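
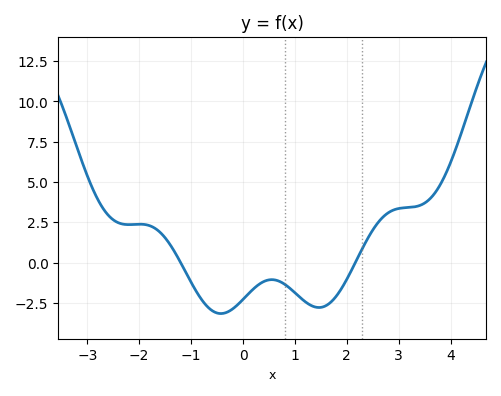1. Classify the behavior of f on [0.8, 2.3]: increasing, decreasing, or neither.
neither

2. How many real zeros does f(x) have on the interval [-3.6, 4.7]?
2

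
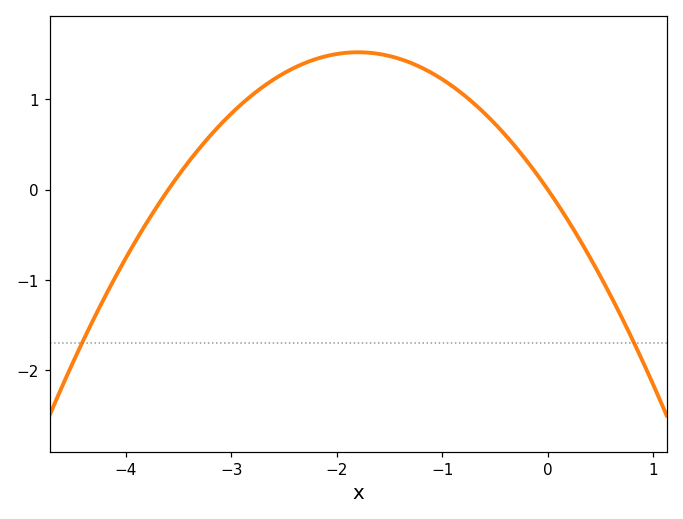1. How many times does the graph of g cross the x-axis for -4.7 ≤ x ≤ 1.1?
2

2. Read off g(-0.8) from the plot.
1.05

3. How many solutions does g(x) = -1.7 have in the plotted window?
2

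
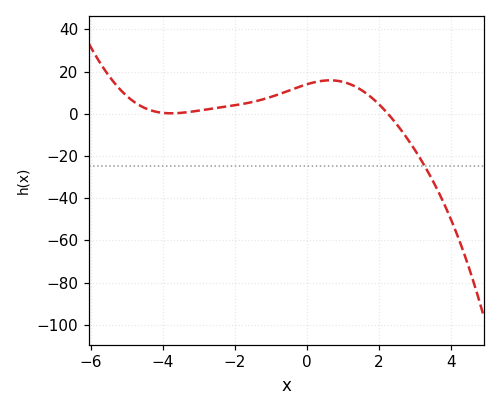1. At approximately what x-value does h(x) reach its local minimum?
-3.76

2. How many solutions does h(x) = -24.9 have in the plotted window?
1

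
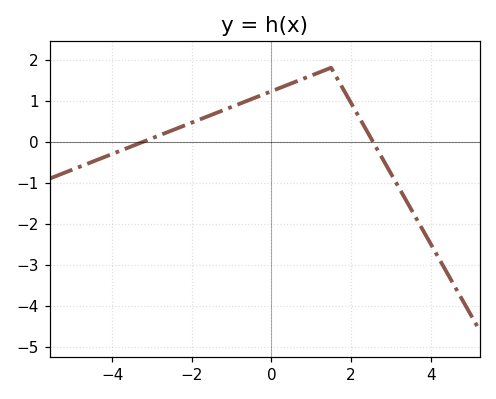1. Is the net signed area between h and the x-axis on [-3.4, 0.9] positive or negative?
positive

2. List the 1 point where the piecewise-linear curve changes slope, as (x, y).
(1.5, 1.8)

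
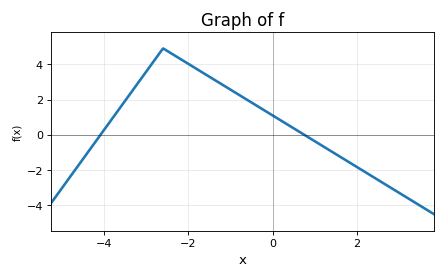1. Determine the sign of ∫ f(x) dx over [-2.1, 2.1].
positive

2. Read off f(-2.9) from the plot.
3.91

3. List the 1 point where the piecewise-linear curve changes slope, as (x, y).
(-2.6, 4.9)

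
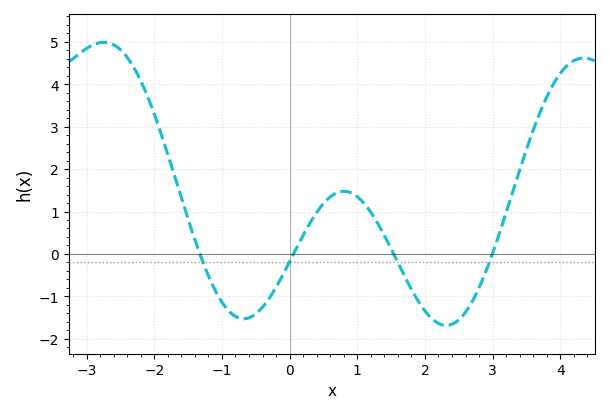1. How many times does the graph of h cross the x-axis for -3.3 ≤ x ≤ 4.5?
4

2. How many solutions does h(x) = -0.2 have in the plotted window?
4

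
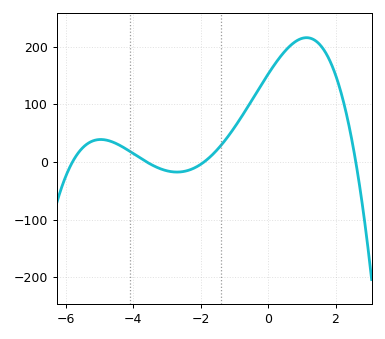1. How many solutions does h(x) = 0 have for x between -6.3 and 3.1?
4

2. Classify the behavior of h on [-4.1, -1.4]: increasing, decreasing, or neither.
neither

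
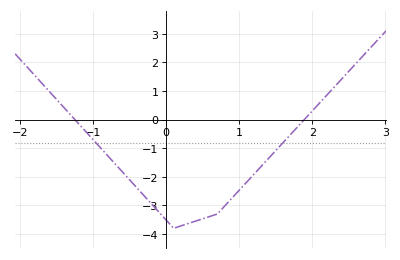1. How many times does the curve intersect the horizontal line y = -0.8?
2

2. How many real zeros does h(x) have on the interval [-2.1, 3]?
2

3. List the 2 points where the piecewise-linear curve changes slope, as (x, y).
(0.1, -3.8); (0.7, -3.3)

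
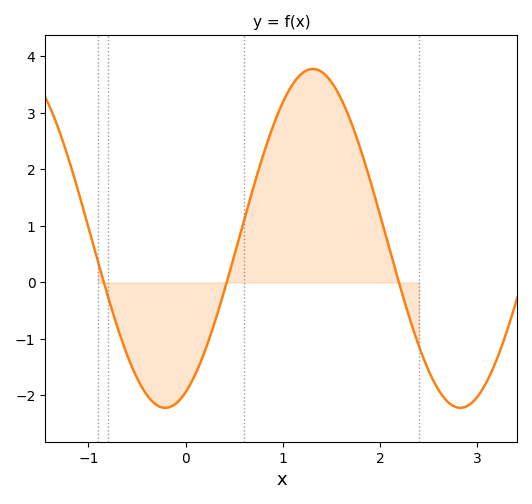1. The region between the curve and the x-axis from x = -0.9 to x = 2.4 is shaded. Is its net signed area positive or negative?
positive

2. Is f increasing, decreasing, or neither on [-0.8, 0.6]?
neither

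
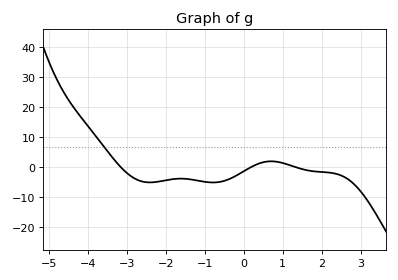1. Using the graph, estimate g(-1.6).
-4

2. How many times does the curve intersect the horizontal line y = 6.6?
1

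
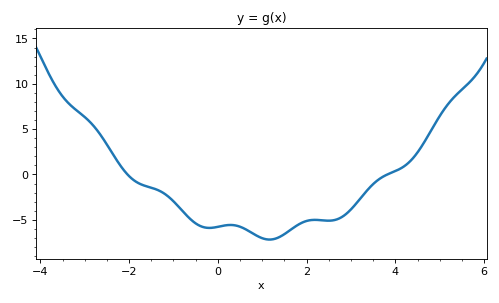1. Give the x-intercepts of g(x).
-2, 3.8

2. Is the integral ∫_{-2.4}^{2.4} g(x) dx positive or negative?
negative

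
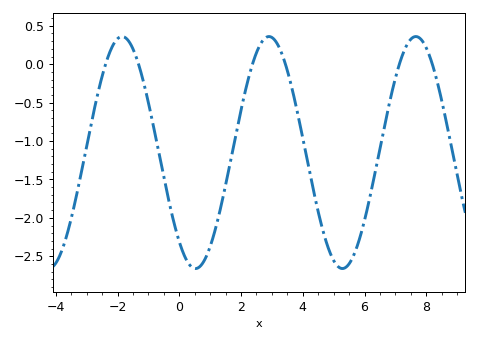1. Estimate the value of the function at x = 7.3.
0.2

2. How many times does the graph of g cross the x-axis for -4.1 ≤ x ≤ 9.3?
6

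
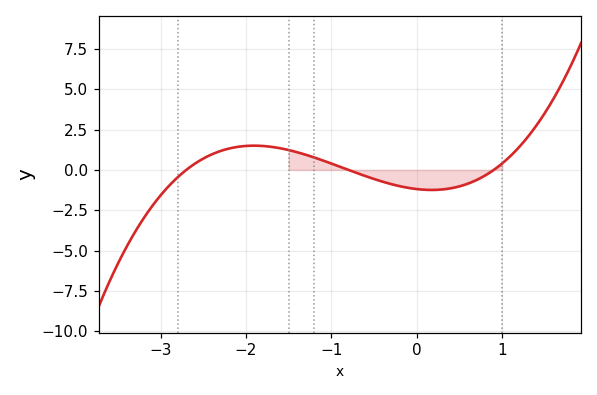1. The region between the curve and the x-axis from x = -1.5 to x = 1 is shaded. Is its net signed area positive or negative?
negative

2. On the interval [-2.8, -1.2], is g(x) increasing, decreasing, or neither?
neither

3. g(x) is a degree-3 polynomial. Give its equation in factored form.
y = 0.61(x + 2.7)(x + 0.8)(x - 0.9)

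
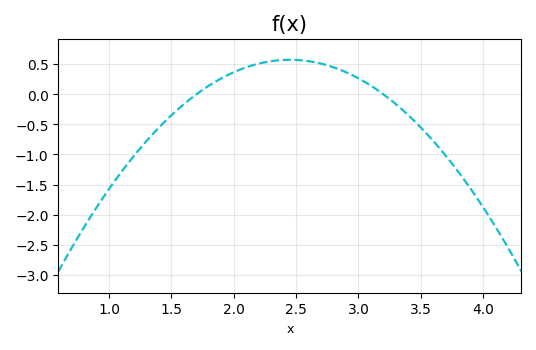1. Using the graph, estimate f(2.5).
0.55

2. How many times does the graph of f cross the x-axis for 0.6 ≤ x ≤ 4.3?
2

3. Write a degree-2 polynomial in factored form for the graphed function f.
y = -1.02(x - 1.7)(x - 3.2)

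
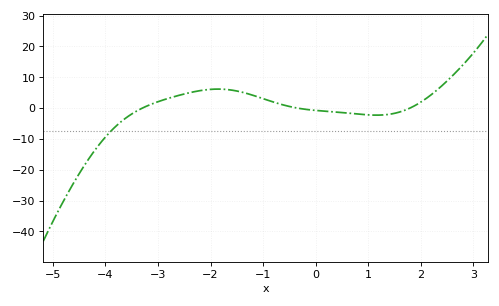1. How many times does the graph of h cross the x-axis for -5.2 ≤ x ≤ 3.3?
3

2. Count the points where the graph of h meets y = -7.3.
1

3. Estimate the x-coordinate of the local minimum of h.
1.16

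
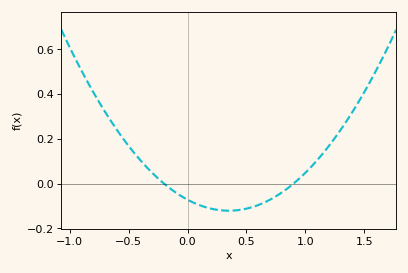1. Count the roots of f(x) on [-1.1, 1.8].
2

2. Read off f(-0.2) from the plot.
0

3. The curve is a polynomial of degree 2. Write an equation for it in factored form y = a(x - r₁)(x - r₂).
y = 0.4(x + 0.2)(x - 0.9)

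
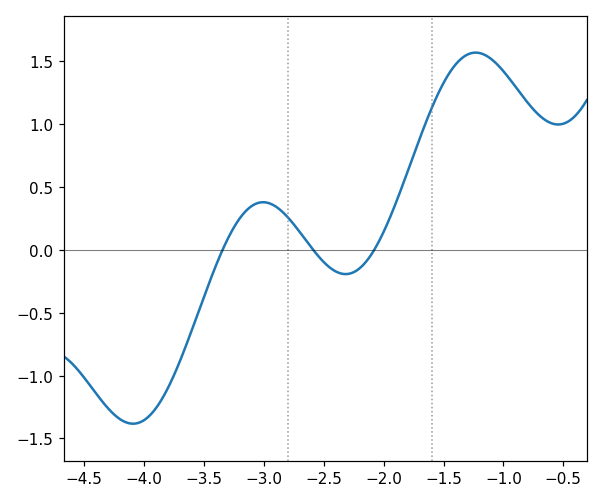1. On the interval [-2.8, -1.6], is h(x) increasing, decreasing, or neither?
neither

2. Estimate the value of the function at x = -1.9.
0.367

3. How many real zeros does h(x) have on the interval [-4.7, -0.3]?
3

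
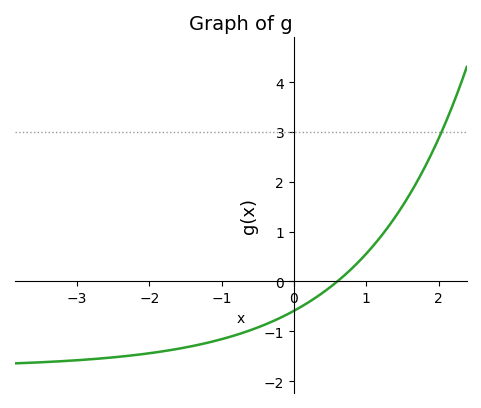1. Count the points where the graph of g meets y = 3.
1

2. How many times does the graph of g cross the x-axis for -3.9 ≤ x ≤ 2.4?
1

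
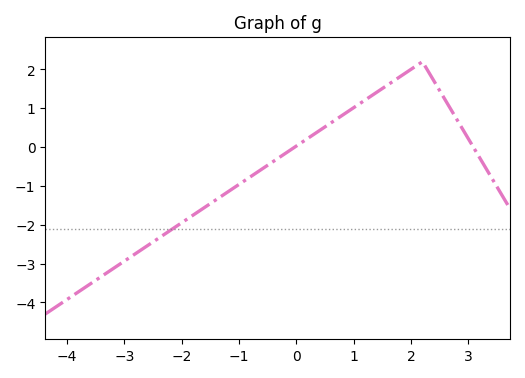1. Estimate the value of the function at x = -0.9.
-0.9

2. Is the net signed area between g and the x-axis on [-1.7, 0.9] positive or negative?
negative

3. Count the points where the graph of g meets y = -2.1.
1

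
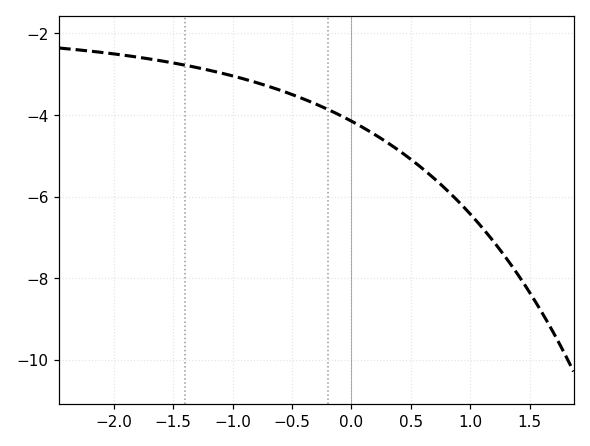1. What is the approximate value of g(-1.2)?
-2.9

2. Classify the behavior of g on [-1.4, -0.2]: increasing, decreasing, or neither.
decreasing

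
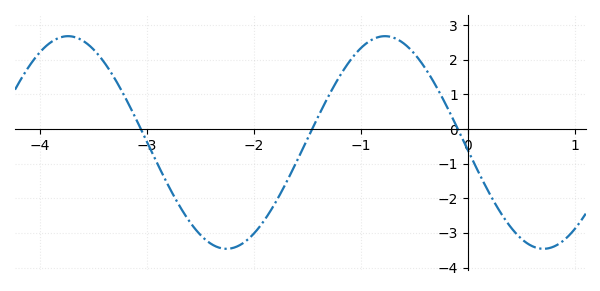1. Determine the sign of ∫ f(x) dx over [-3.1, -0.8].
negative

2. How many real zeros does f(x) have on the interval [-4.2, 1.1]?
3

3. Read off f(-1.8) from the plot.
-2.14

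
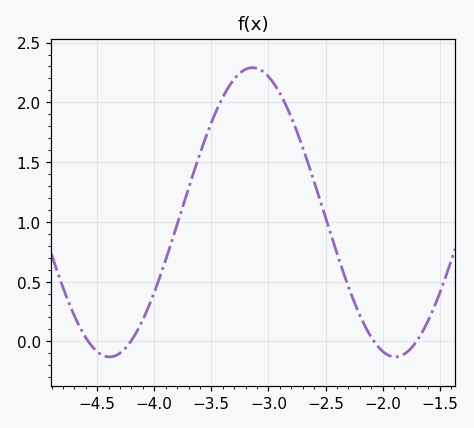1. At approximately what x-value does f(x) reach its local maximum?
-3.15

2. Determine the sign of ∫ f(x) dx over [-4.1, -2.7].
positive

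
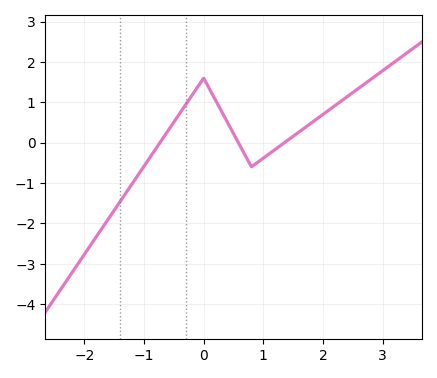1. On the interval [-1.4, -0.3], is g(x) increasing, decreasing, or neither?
increasing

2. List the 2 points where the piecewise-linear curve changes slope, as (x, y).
(0, 1.6); (0.8, -0.6)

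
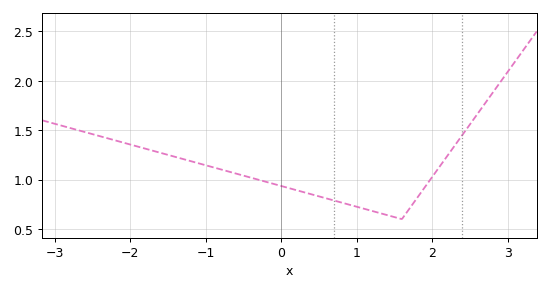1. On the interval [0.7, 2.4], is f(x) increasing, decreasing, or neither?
neither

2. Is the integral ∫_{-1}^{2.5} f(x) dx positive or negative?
positive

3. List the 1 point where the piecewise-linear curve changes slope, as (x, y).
(1.6, 0.6)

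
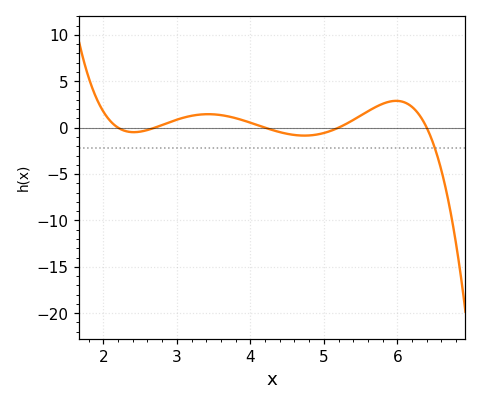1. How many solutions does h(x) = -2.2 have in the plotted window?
1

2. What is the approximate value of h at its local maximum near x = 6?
2.89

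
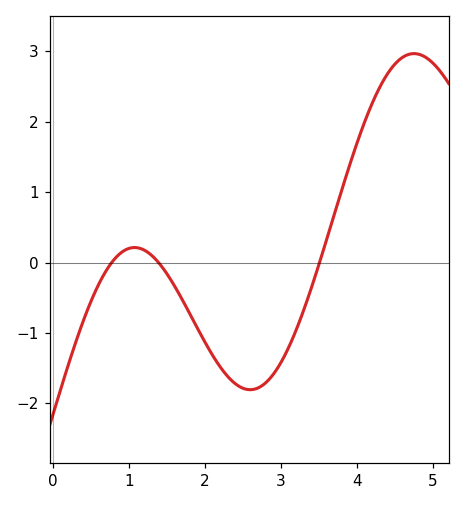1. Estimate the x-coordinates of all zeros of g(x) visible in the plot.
0.777, 1.39, 3.51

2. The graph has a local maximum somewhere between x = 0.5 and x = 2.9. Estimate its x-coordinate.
1.08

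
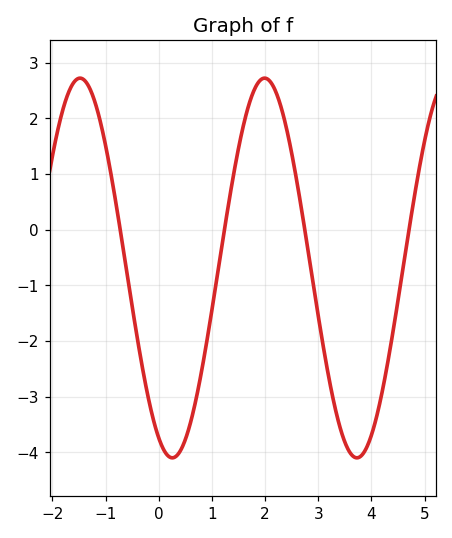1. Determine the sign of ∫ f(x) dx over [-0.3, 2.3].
negative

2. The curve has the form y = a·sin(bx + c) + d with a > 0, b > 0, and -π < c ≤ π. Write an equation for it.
y = 3.41sin(1.8x - 2) - 0.69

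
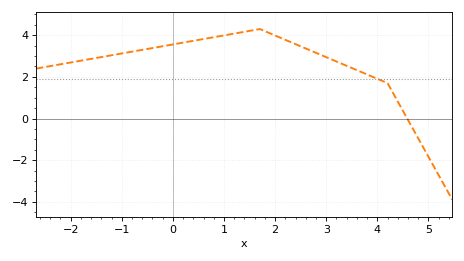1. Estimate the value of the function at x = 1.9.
4.09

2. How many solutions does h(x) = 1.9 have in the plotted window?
1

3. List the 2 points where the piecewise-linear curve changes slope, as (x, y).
(1.7, 4.3); (4.2, 1.7)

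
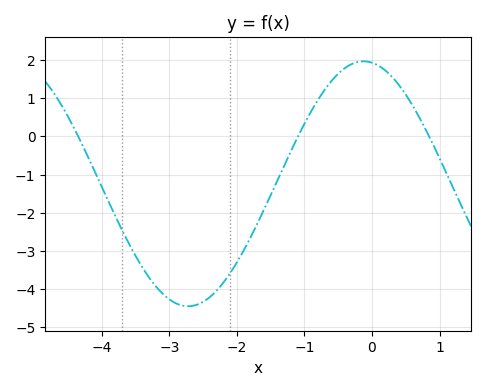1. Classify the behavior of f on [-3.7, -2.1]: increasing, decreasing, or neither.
neither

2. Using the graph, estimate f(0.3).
1.6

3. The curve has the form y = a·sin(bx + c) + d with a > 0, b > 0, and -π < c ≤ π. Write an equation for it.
y = 3.21sin(1.2x + 1.7) - 1.24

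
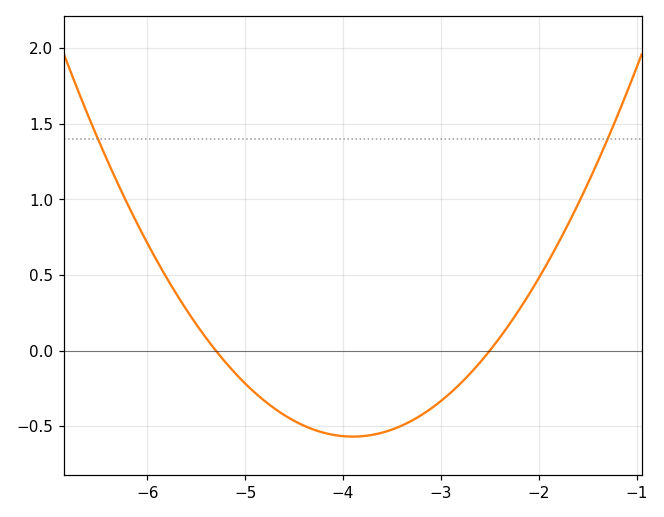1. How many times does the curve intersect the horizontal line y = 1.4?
2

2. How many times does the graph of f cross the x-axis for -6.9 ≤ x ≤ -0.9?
2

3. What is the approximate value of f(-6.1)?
0.835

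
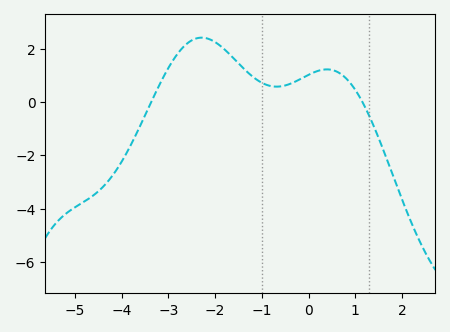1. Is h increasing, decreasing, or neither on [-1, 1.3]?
neither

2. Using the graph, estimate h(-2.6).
2.2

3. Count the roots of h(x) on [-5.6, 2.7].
2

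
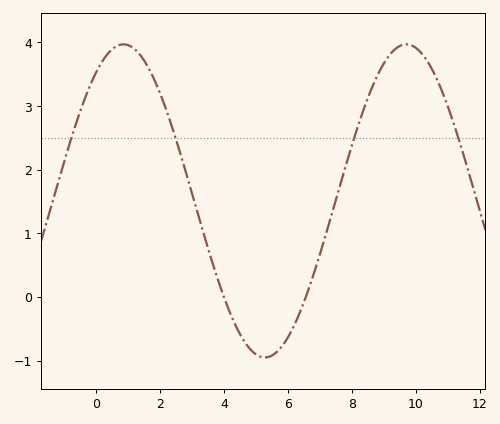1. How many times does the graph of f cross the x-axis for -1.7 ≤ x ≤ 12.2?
2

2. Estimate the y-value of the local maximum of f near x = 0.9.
4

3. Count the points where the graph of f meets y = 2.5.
4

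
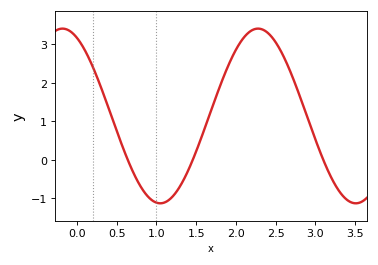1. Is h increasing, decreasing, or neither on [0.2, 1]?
decreasing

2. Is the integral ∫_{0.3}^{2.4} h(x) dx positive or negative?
positive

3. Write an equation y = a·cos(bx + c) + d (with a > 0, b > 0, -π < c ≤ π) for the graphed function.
y = 2.27cos(2.5x + 0.47) + 1.14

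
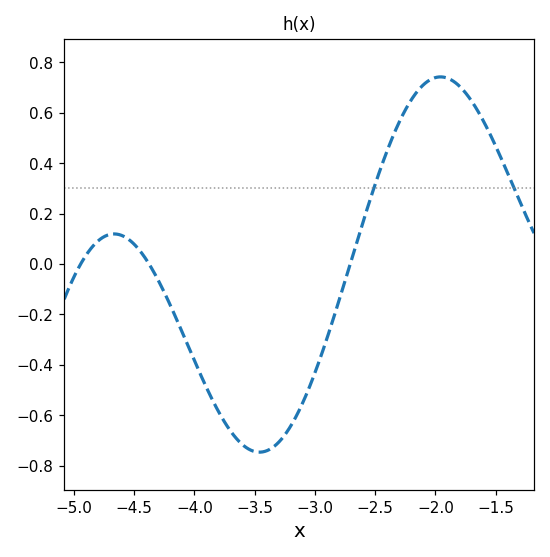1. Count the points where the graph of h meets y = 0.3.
2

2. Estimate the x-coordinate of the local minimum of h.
-3.5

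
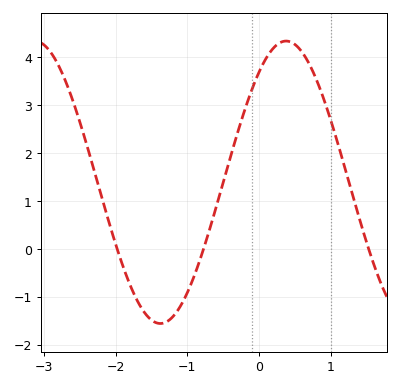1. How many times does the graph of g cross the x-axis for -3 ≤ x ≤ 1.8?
3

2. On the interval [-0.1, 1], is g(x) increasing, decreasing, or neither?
neither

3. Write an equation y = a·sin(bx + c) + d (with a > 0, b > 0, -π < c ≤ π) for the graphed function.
y = 2.95sin(1.79x + 0.892) + 1.39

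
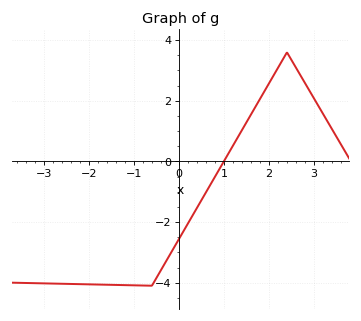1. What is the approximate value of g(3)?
2.08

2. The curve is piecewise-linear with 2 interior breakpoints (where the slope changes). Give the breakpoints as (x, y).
(-0.6, -4.1); (2.4, 3.6)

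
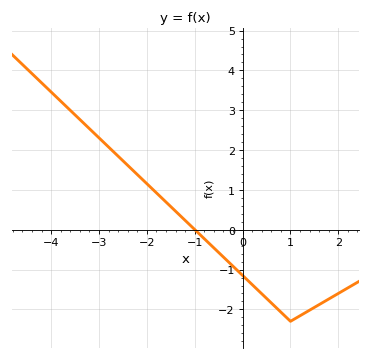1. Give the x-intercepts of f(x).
-0.997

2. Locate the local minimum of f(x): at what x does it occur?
1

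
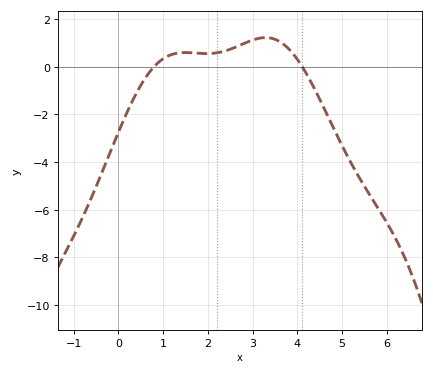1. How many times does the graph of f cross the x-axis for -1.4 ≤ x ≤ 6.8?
2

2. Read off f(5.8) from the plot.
-6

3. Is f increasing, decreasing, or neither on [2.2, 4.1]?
neither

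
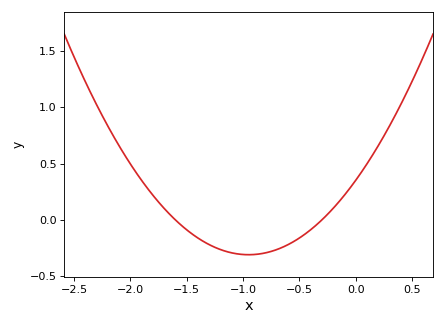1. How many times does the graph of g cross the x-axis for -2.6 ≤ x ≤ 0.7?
2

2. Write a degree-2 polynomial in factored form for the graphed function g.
y = 0.73(x + 1.6)(x + 0.3)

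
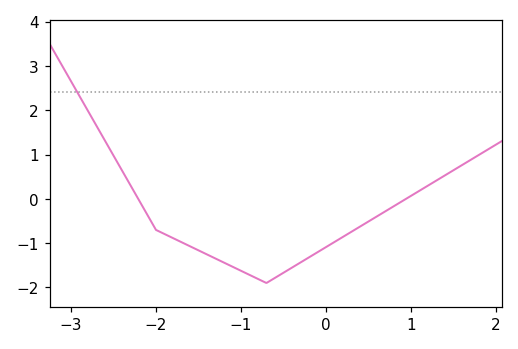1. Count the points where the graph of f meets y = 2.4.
1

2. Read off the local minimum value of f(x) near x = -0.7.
-1.9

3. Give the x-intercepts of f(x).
-2.2, 0.9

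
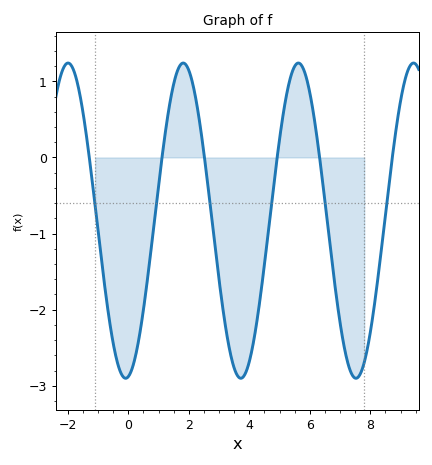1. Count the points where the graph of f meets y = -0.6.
6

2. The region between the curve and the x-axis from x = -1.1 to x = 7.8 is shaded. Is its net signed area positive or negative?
negative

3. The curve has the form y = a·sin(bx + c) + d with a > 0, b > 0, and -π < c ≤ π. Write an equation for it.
y = 2.07sin(1.6x - 1.4) - 0.83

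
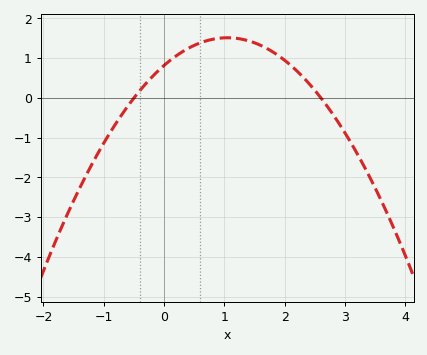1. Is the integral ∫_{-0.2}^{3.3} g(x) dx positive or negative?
positive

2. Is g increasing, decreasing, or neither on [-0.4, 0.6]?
increasing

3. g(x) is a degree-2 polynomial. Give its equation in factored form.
y = -0.63(x + 0.5)(x - 2.6)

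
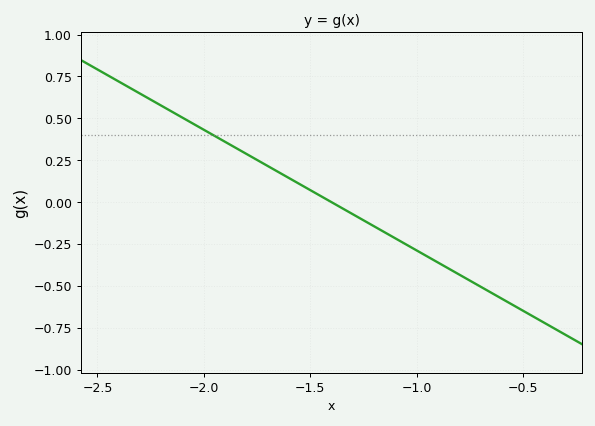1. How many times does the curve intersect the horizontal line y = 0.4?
1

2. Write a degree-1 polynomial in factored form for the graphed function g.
y = -0.72(x + 1.4)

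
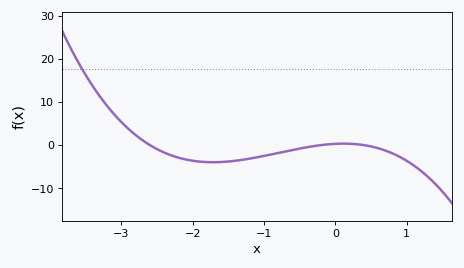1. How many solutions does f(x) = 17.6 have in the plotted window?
1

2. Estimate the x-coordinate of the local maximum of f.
0.1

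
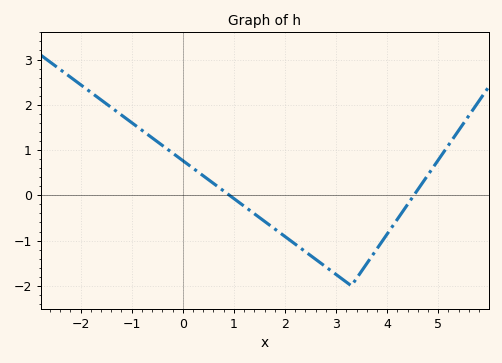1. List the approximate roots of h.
0.915, 4.52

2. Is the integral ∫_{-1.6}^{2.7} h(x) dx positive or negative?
positive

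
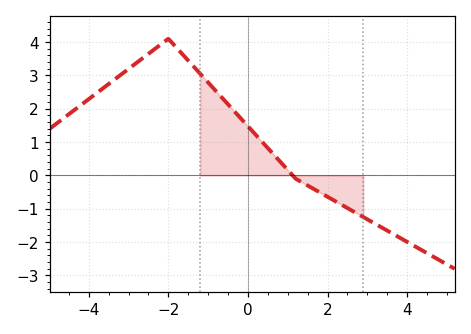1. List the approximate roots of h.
1.2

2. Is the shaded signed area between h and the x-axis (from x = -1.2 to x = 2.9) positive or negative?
positive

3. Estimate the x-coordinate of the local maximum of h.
-2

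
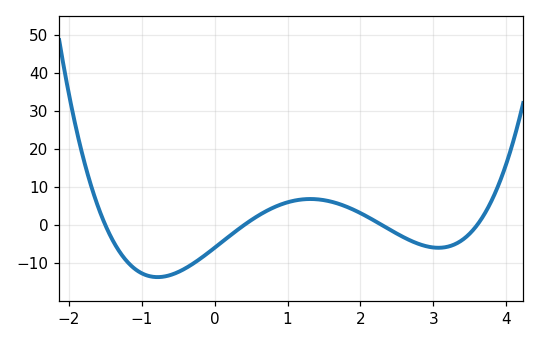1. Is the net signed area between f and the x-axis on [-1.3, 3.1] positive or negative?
negative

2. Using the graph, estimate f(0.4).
0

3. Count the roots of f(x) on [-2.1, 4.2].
4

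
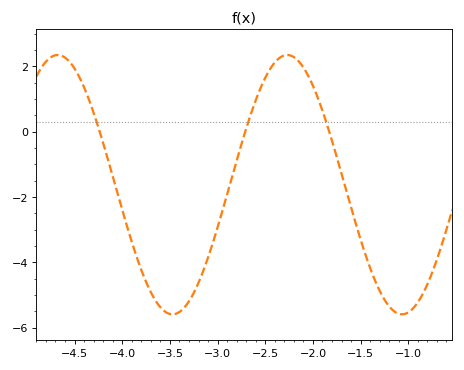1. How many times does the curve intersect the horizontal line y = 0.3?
3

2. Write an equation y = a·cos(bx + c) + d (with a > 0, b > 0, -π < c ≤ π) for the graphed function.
y = 3.97cos(2.6x - 0.36) - 1.62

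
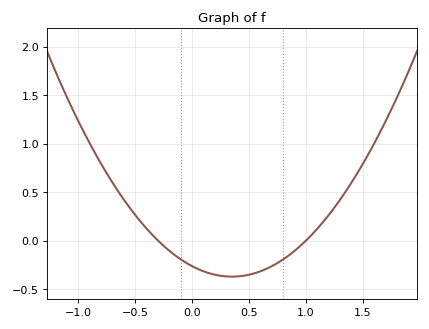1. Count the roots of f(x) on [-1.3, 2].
2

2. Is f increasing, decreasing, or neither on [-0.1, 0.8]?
neither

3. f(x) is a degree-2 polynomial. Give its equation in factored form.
y = 0.88(x + 0.3)(x - 1)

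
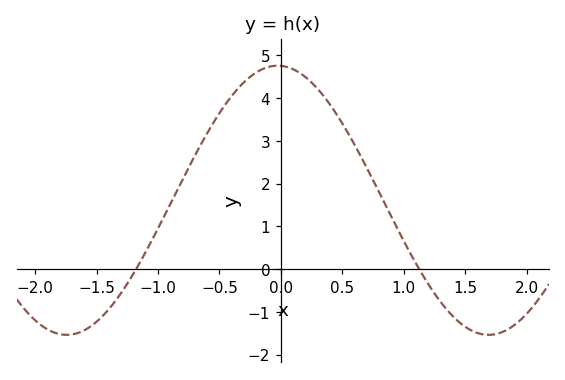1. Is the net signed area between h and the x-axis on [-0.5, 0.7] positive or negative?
positive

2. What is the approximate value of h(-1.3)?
-0.558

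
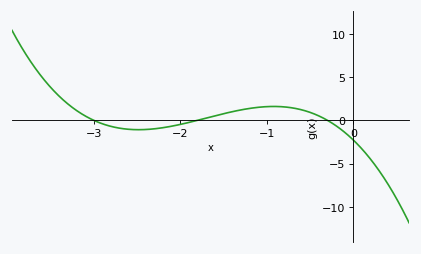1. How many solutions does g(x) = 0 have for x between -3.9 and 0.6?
3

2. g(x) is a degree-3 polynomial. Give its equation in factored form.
y = -1.41(x + 3)(x + 1.8)(x + 0.3)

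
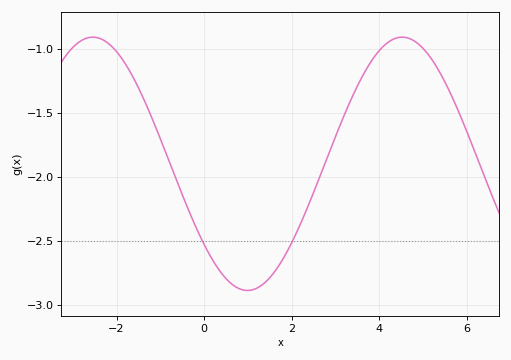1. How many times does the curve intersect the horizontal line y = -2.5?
2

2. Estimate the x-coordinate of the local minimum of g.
0.989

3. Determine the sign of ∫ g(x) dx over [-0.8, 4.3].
negative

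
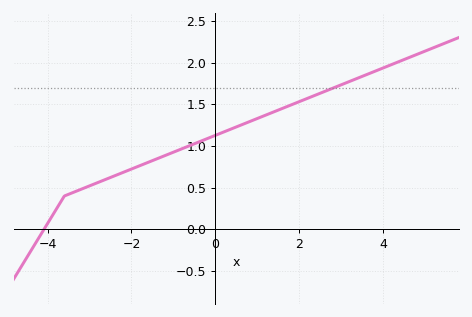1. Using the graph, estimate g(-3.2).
0.481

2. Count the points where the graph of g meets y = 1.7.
1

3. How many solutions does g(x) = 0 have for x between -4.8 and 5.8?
1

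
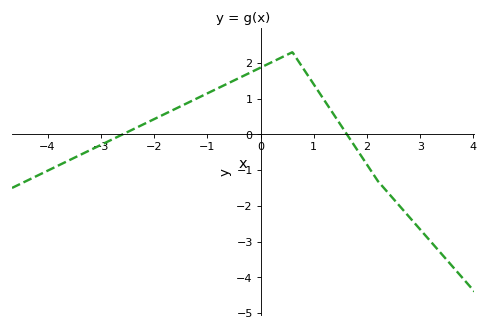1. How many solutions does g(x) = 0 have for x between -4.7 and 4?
2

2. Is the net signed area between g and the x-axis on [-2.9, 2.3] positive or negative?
positive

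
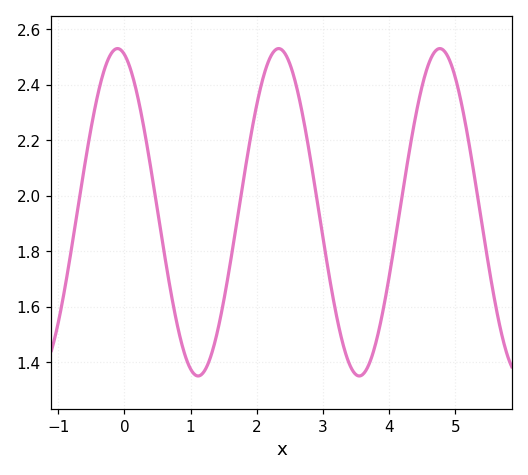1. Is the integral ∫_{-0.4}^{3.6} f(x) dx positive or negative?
positive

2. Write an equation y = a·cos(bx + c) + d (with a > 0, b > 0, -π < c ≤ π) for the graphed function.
y = 0.59cos(2.58x + 0.27) + 1.94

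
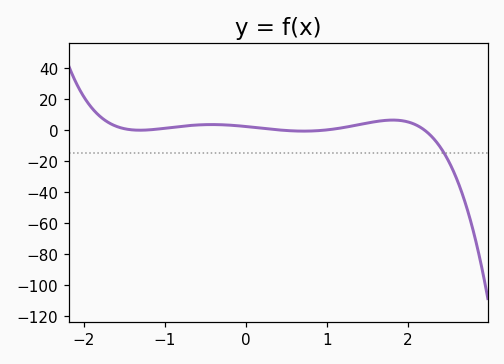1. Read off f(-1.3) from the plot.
-0.201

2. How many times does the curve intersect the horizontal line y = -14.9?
1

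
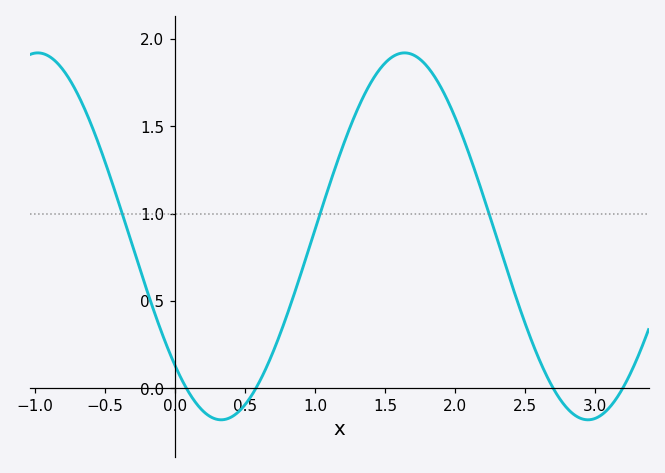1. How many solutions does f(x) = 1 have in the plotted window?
3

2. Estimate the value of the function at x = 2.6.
0.164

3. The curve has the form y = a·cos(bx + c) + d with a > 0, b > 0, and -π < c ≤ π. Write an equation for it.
y = 1.05cos(2.4x + 2.35) + 0.87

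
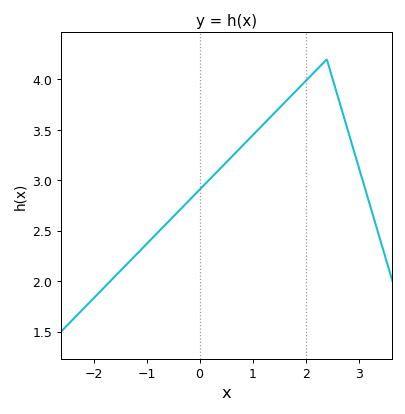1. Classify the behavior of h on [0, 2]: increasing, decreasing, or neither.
increasing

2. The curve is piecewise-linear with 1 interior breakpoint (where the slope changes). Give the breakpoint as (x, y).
(2.4, 4.2)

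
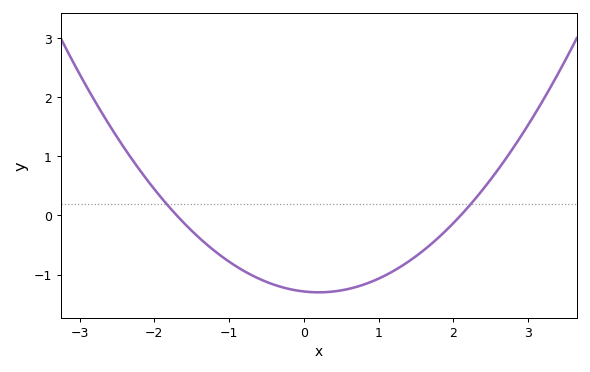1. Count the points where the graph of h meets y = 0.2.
2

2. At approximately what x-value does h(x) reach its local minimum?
0.2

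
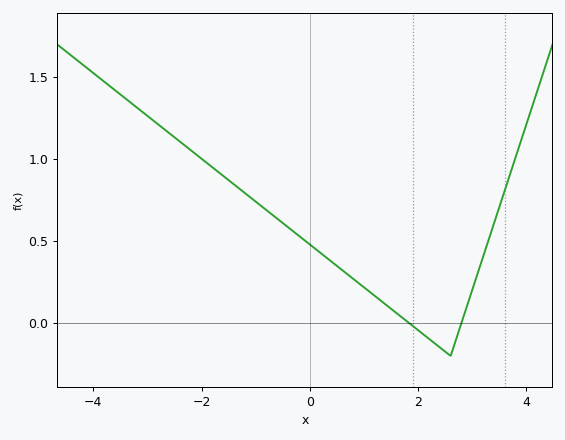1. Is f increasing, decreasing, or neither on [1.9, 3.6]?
neither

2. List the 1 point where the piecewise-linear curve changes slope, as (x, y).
(2.6, -0.2)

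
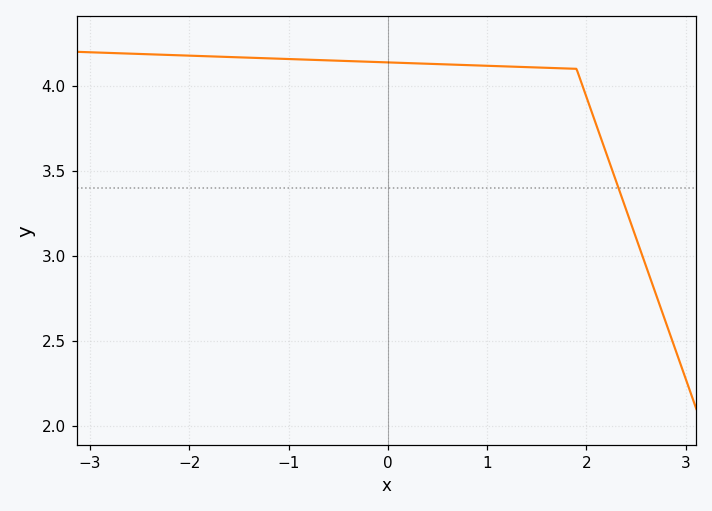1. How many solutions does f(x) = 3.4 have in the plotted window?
1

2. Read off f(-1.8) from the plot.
4.15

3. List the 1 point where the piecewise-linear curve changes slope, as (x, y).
(1.9, 4.1)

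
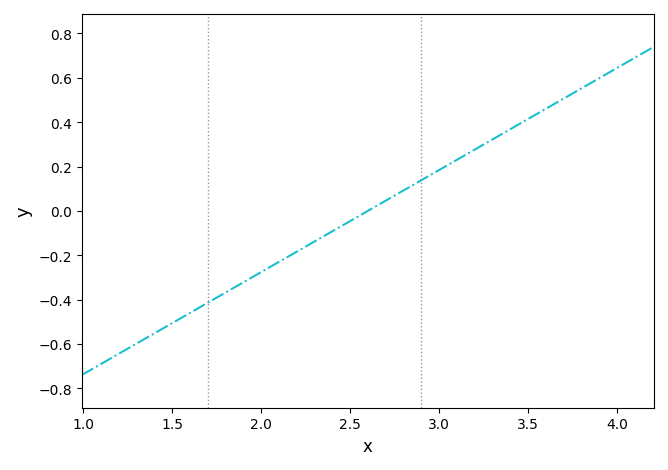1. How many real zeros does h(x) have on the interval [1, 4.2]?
1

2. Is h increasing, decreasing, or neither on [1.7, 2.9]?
increasing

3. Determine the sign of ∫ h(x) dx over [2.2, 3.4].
positive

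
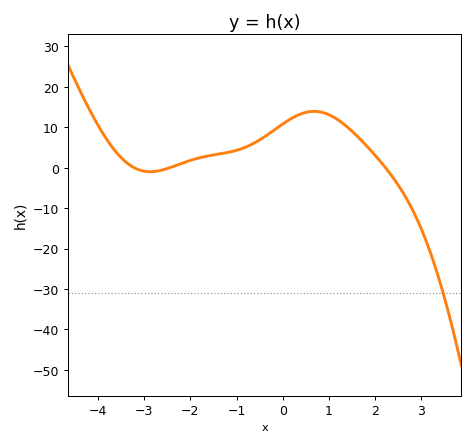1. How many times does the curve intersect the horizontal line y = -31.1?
1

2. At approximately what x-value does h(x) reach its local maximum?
0.6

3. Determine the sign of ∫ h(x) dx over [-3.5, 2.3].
positive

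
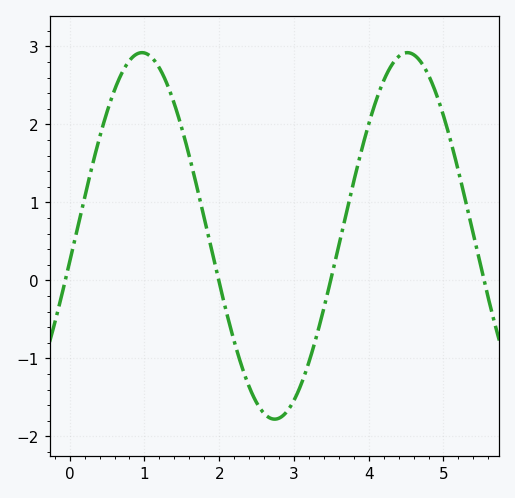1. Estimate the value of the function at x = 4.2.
2.6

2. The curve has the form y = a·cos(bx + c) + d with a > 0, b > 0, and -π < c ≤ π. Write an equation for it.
y = 2.35cos(1.8x - 1.7) + 0.57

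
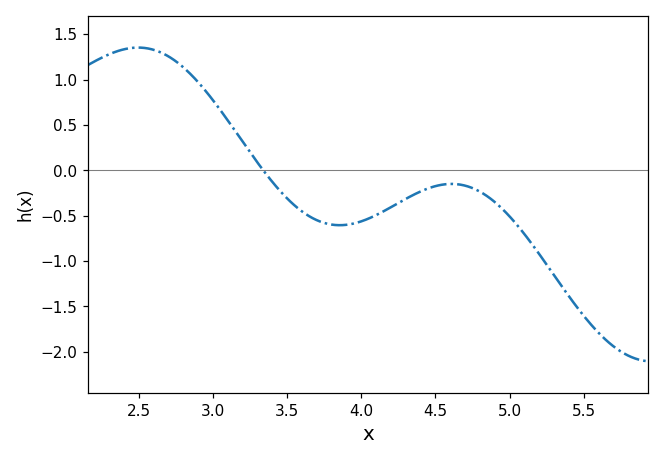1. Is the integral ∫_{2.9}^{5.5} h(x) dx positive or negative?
negative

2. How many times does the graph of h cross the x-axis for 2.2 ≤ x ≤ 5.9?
1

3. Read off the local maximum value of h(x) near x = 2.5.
1.35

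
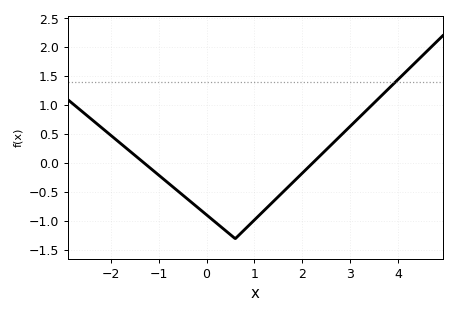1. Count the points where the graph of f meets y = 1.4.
1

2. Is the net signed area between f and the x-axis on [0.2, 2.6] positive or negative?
negative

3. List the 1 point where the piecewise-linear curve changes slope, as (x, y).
(0.6, -1.3)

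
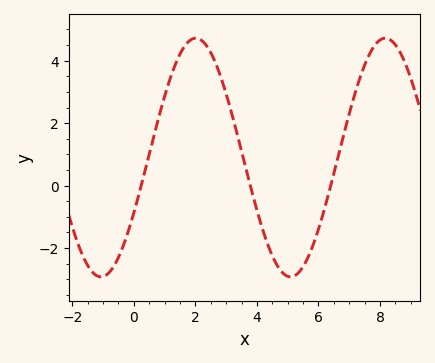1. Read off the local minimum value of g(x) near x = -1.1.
-2.92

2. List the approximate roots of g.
0.239, 3.79, 6.4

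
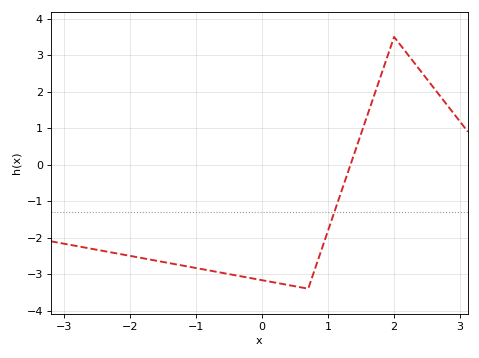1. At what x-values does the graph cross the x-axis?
1.3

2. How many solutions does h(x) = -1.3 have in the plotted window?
1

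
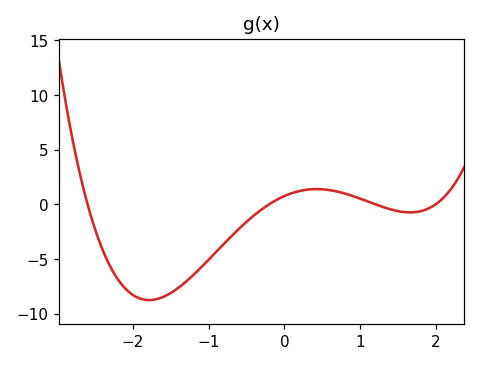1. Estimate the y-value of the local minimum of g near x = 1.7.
-0.5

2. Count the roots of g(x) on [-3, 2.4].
4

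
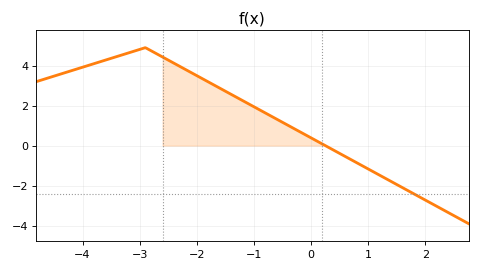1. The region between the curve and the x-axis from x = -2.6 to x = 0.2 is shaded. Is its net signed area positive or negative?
positive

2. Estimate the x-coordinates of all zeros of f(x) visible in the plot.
0.251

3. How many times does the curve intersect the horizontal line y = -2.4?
1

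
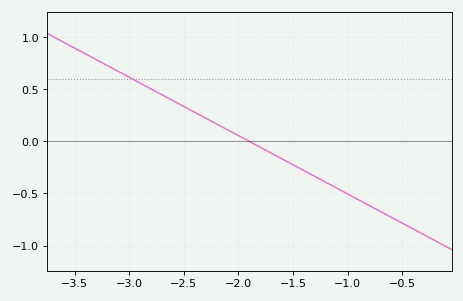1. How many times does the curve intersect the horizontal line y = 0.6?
1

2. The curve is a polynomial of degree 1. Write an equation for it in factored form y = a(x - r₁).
y = -0.56(x + 1.9)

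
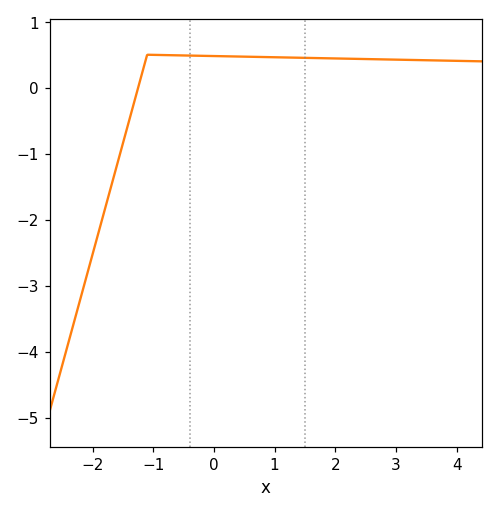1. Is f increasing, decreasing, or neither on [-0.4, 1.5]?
decreasing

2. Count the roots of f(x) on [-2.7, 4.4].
1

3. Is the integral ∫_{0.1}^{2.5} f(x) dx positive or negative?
positive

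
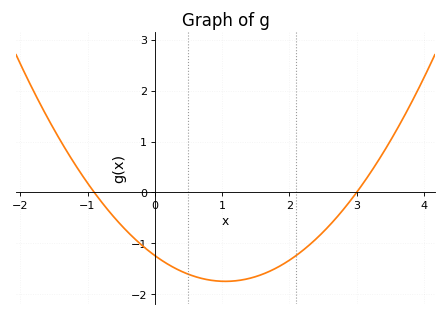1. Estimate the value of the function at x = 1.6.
-1.61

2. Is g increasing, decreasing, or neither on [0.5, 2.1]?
neither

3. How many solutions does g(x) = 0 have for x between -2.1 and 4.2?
2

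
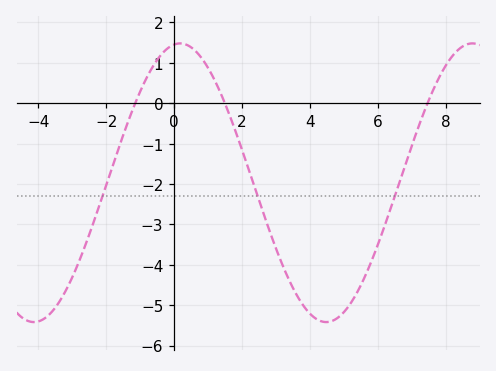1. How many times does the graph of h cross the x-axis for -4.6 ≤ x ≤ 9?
3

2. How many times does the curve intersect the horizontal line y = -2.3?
3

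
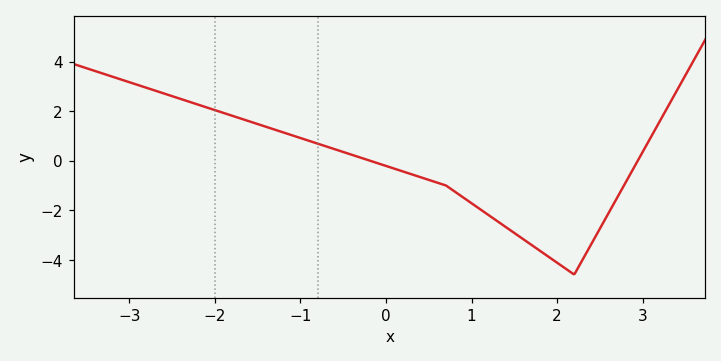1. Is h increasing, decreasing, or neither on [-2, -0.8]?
decreasing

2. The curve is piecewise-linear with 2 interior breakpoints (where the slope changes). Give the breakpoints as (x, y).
(0.7, -1); (2.2, -4.6)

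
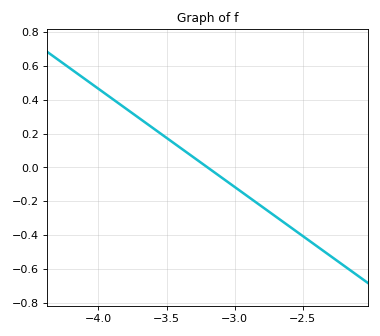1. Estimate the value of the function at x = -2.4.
-0.464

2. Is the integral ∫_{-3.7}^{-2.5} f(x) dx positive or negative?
negative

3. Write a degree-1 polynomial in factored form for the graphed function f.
y = -0.58(x + 3.2)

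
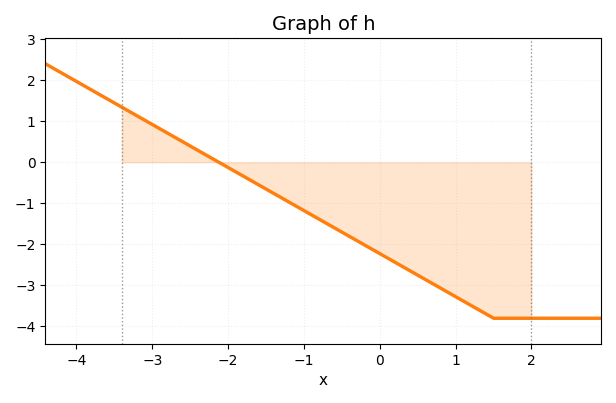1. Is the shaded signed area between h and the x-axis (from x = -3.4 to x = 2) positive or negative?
negative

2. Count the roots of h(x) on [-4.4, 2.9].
1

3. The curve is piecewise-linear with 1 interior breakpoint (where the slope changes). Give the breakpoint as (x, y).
(1.5, -3.8)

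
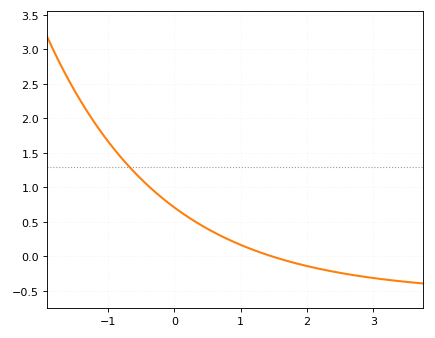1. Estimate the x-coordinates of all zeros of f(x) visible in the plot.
1.47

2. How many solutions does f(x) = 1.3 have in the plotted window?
1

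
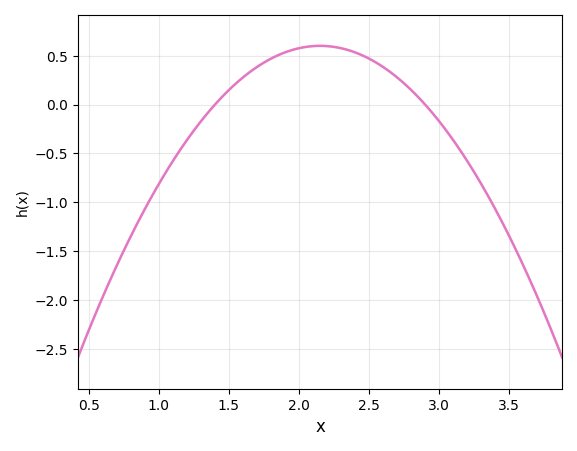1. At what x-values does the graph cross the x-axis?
1.4, 2.9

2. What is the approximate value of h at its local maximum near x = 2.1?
0.602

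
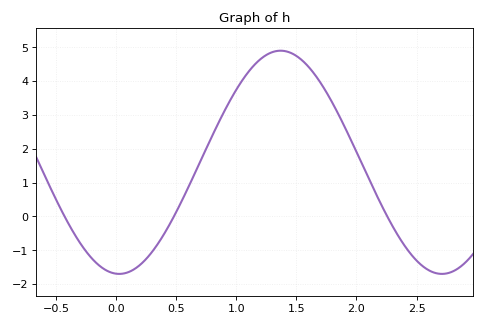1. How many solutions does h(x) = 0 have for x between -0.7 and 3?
3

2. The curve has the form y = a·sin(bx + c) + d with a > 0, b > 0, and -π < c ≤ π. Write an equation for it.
y = 3.3sin(2.34x - 1.63) + 1.6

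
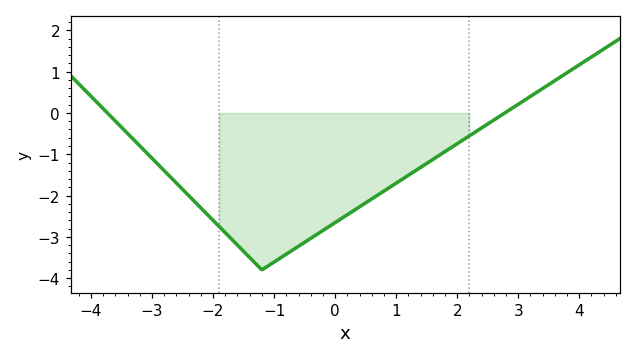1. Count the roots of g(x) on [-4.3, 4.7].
2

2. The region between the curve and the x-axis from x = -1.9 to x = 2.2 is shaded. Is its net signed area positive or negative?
negative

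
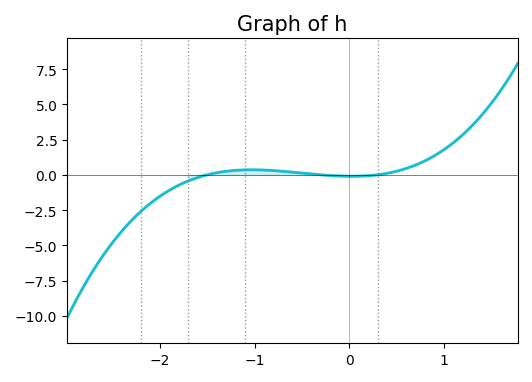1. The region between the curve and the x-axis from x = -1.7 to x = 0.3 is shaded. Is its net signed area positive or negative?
positive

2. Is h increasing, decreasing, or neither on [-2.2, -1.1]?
increasing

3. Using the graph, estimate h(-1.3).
0.25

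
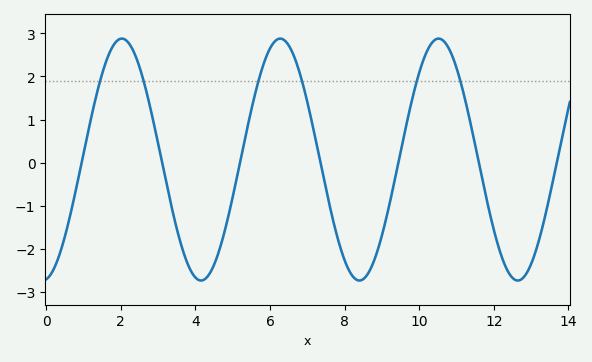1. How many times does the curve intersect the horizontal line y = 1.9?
6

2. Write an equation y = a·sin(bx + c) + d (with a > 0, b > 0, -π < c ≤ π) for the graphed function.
y = 2.81sin(1.48x - 1.43) + 0.07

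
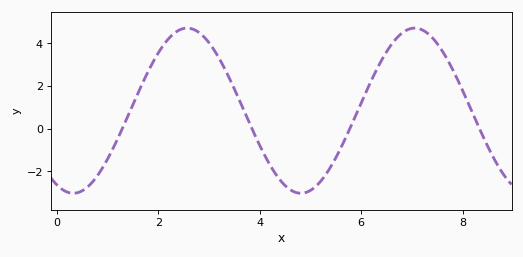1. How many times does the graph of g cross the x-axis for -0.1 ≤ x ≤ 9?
4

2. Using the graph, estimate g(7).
4.7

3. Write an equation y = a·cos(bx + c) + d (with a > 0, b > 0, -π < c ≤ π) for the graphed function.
y = 3.87cos(1.4x + 2.69) + 0.84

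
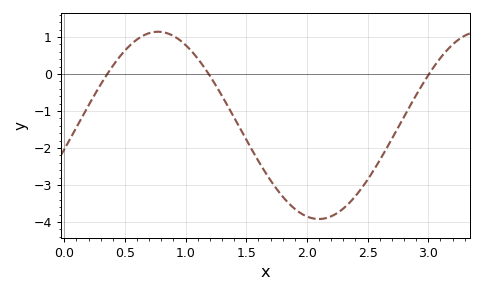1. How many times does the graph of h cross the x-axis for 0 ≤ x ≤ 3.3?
3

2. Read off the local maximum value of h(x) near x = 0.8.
1.1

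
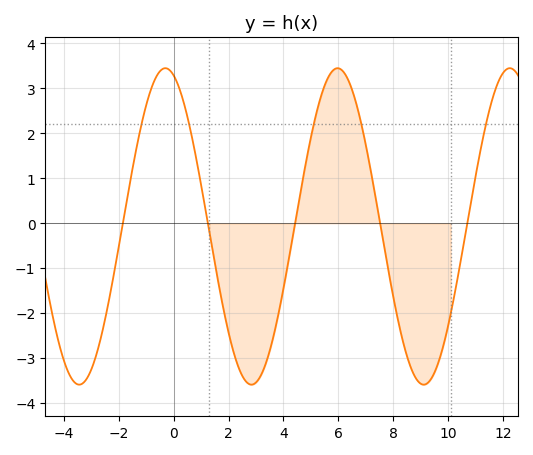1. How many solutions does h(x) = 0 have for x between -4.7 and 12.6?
5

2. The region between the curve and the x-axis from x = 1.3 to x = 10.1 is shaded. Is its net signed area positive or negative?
negative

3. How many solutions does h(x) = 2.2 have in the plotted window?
5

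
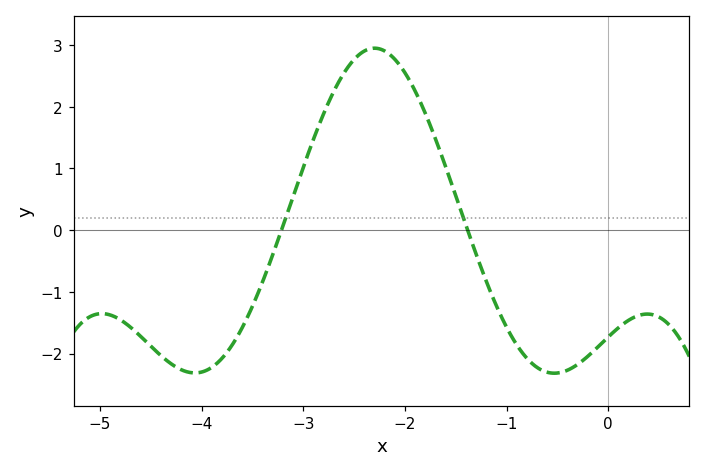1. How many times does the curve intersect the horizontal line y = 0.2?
2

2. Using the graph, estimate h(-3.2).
0.07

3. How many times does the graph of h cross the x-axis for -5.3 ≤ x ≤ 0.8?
2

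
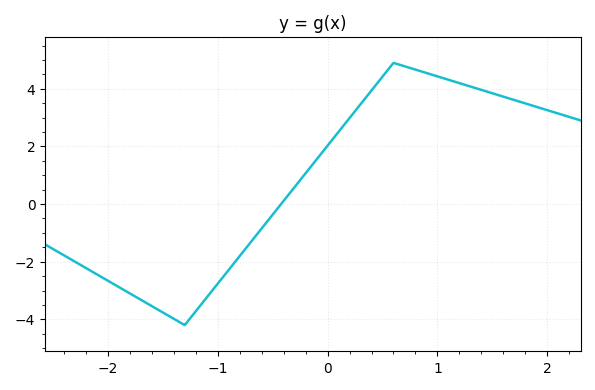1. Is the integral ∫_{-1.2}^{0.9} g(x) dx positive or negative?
positive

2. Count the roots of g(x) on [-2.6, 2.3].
1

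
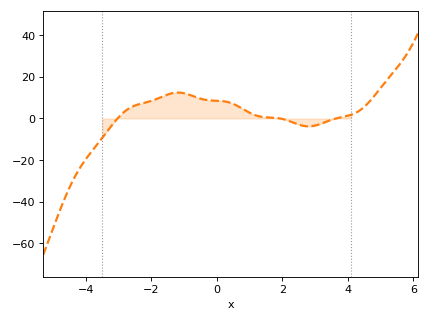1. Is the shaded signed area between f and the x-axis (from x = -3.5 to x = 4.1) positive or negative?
positive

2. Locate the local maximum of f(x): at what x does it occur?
-1.19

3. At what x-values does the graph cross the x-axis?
-3.04, 1.93, 3.63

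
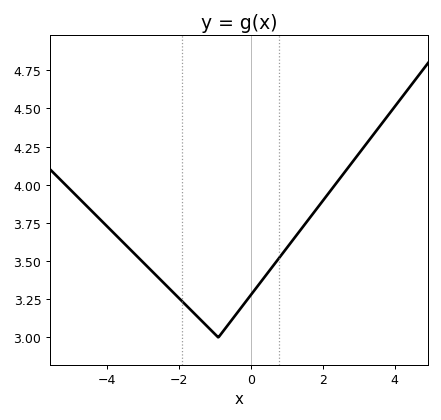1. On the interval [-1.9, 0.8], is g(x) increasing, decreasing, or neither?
neither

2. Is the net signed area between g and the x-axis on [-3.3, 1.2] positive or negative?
positive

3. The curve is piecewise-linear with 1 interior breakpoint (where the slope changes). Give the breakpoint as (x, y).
(-0.9, 3)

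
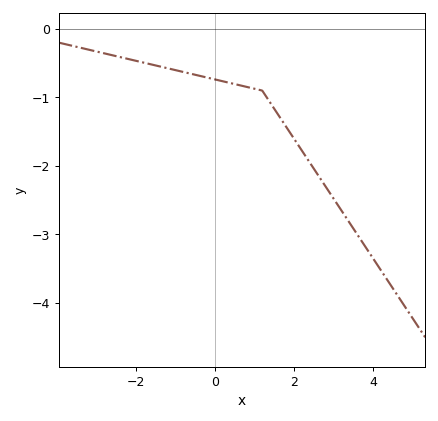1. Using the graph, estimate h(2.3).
-1.86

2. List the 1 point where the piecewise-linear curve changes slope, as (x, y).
(1.2, -0.9)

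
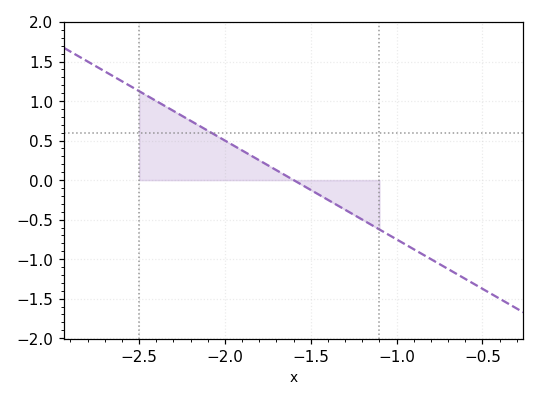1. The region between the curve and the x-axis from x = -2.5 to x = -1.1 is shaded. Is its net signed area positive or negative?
positive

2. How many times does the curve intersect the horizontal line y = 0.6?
1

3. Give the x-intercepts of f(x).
-1.6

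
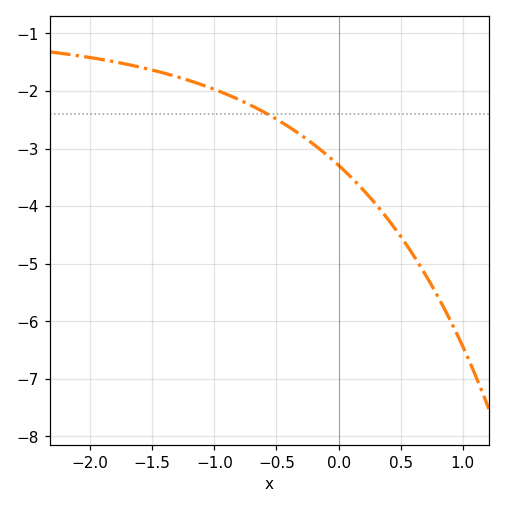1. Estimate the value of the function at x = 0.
-3.29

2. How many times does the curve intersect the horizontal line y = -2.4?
1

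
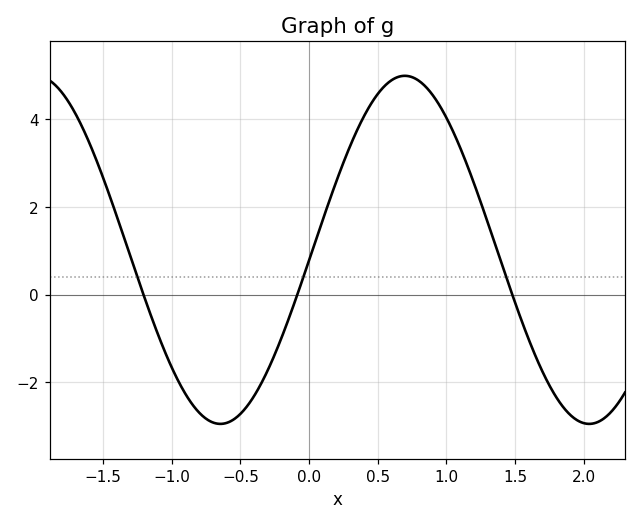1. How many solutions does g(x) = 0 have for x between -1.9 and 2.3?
3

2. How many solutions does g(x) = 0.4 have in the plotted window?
3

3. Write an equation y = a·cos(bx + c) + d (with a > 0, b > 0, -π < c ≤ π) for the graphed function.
y = 3.97cos(2.34x - 1.63) + 1.02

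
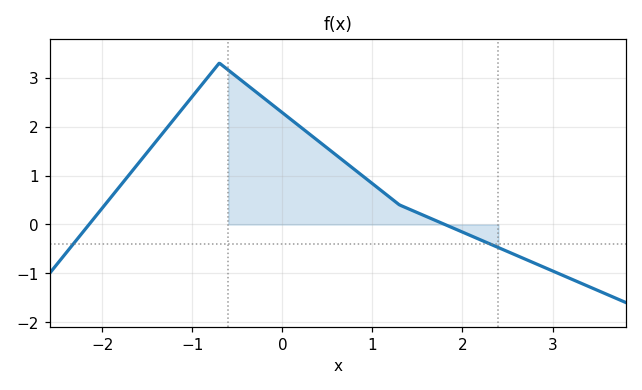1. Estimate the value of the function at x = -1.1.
2.4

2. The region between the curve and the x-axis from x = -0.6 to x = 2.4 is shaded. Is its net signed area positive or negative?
positive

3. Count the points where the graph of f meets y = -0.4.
2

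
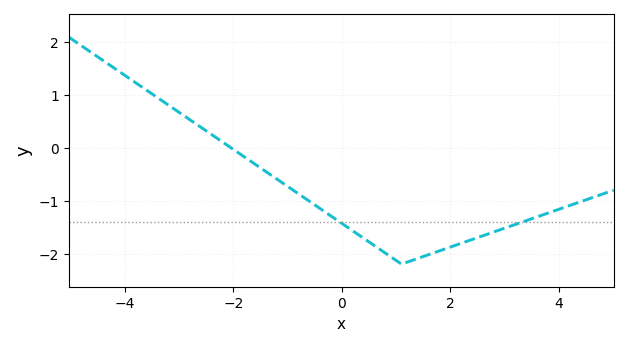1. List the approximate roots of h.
-2.04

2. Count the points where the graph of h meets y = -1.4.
2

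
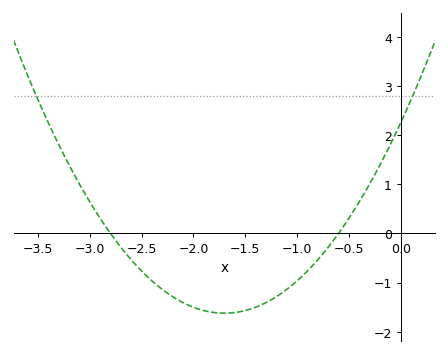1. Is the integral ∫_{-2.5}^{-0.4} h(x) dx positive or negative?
negative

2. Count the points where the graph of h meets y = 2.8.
2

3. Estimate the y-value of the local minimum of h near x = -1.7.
-1.62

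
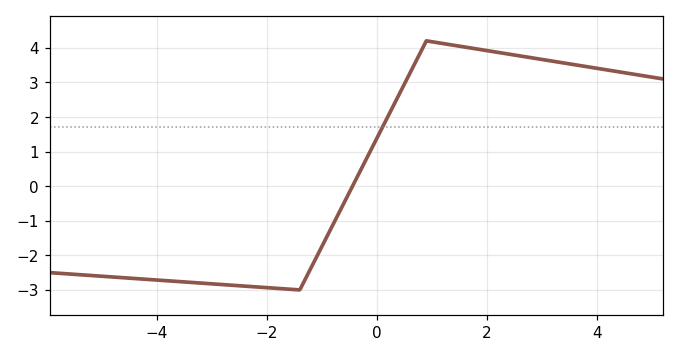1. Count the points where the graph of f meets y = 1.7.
1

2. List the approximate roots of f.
-0.4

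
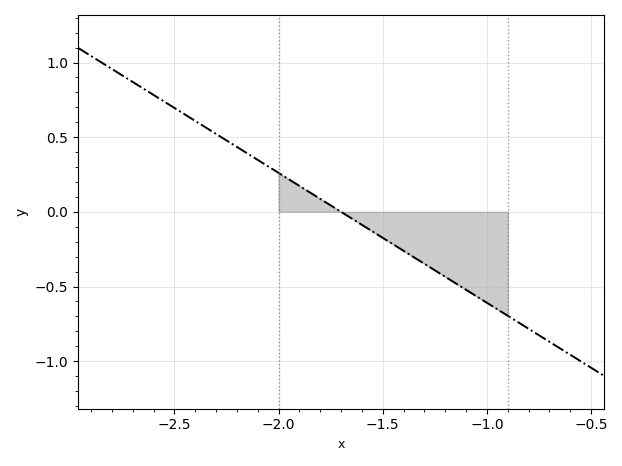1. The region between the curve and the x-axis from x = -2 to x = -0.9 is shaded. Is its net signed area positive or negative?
negative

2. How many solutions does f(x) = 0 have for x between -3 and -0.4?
1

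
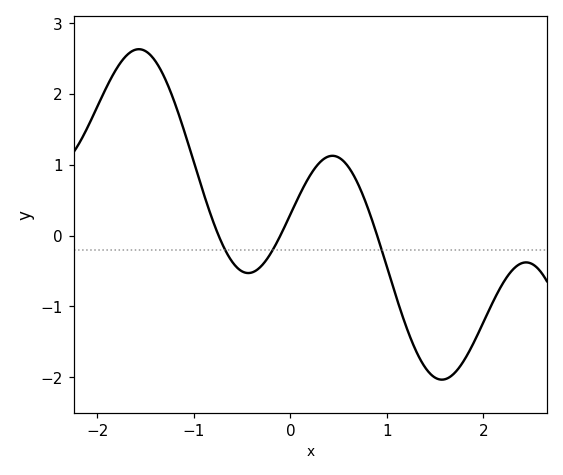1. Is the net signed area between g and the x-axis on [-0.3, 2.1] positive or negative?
negative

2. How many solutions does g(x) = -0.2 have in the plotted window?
3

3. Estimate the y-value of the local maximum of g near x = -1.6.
2.63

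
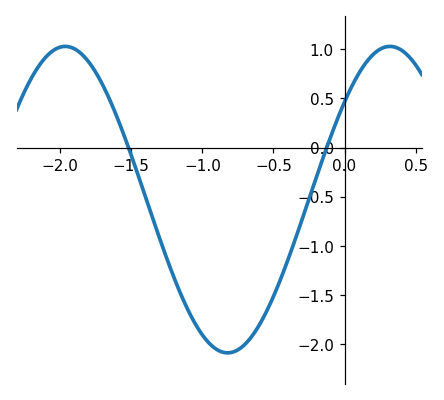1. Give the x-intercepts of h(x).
-1.5, -0.15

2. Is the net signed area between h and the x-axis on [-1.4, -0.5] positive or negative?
negative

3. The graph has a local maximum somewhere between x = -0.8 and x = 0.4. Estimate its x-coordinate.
0.3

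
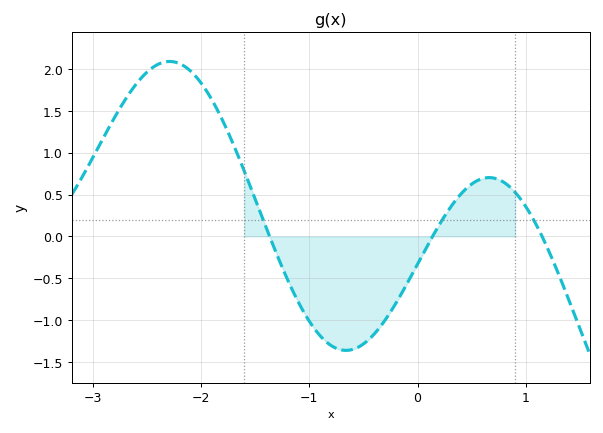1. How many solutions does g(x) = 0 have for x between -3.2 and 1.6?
3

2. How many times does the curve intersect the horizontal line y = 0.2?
3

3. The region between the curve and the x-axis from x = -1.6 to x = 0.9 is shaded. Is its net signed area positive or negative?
negative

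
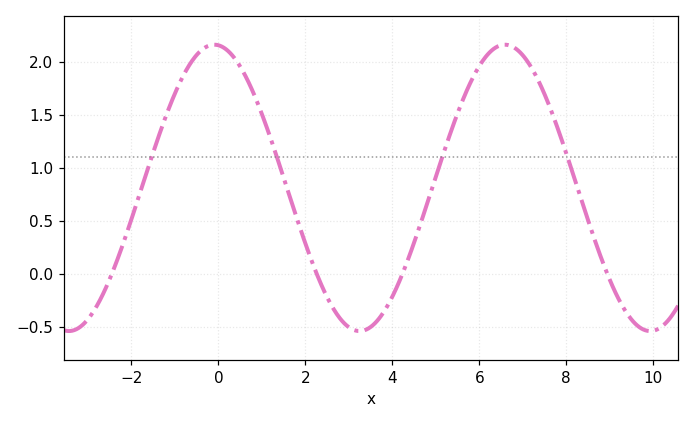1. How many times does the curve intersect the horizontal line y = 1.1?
4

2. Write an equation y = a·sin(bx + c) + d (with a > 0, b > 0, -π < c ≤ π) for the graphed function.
y = 1.35sin(0.94x + 1.66) + 0.81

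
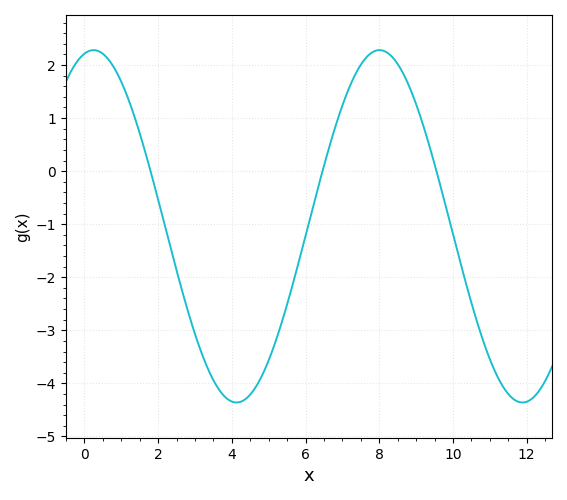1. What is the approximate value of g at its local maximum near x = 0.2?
2.28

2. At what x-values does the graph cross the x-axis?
1.79, 6.46, 9.55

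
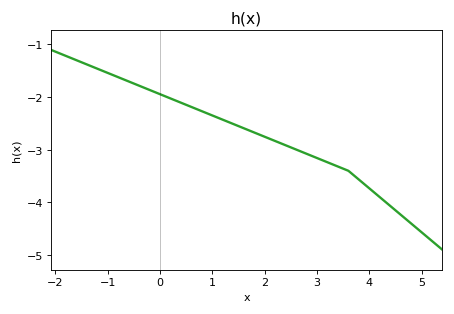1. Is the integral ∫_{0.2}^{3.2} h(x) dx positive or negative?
negative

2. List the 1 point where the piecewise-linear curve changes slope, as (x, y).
(3.6, -3.4)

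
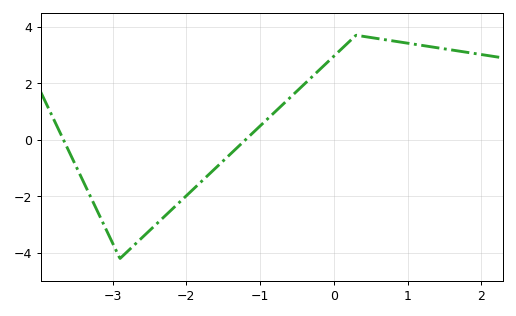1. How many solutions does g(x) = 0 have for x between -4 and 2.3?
2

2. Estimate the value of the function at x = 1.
3.42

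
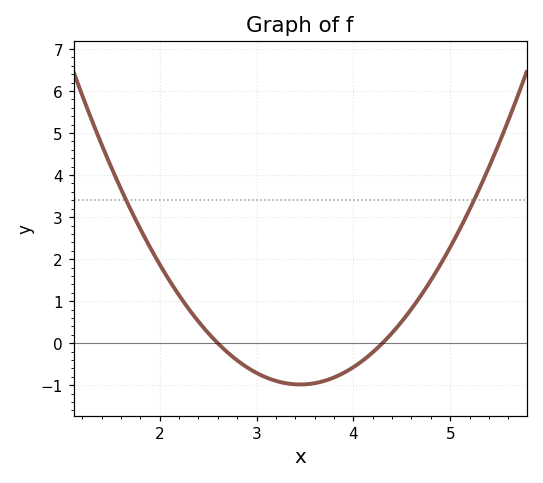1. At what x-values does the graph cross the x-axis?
2.6, 4.3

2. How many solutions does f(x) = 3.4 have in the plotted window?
2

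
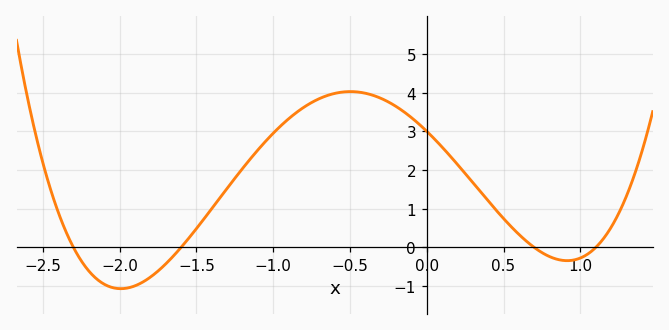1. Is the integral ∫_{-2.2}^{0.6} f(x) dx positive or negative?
positive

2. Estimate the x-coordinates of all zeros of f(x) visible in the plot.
-2.3, -1.6, 0.7, 1.1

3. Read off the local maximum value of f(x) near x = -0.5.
4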